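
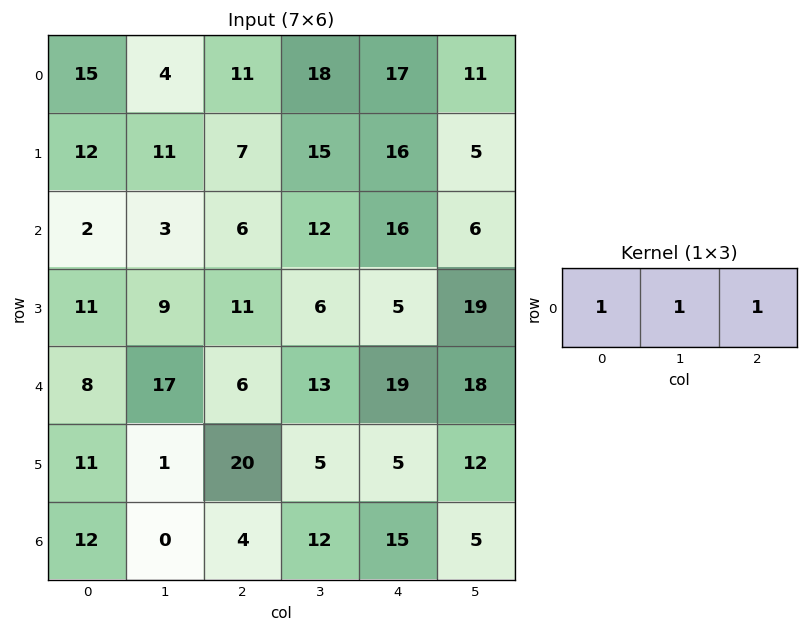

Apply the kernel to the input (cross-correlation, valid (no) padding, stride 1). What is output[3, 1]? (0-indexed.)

26

The receptive field on the input at this output position is [9 11 6]. Elementwise product with the kernel and sum: 9·1 + 11·1 + 6·1.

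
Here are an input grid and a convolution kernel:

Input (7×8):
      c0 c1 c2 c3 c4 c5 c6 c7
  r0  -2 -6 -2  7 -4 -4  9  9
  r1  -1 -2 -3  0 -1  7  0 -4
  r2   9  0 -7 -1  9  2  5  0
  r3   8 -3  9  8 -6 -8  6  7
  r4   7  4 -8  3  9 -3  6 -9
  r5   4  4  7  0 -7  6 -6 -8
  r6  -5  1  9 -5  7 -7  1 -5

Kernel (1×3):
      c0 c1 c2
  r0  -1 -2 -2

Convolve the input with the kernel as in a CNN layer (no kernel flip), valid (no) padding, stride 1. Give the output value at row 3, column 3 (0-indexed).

20

The receptive field on the input at this output position is [8 -6 -8]. Elementwise product with the kernel and sum: 8·-1 + -6·-2 + -8·-2.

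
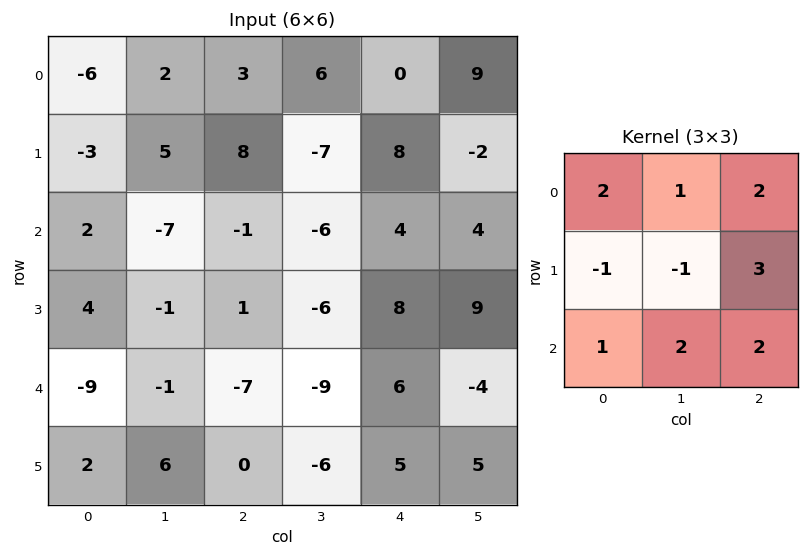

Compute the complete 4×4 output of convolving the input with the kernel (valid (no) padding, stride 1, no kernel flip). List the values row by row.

4 -36 30 33
21 -17 49 32
-30 -78 16 20
12 -38 44 19

Output[0,0]: The receptive field on the input at this output position is [-6 2 3 / -3 5 8 / 2 -7 -1]. Elementwise product with the kernel and sum: -6·2 + 2·1 + 3·2 + -3·-1 + 5·-1 + 8·3 + 2·1 + -7·2 + -1·2.
Output[0,1]: The receptive field on the input at this output position is [2 3 6 / 5 8 -7 / -7 -1 -6]. Elementwise product with the kernel and sum: 2·2 + 3·1 + 6·2 + 5·-1 + 8·-1 + -7·3 + -7·1 + -1·2 + -6·2.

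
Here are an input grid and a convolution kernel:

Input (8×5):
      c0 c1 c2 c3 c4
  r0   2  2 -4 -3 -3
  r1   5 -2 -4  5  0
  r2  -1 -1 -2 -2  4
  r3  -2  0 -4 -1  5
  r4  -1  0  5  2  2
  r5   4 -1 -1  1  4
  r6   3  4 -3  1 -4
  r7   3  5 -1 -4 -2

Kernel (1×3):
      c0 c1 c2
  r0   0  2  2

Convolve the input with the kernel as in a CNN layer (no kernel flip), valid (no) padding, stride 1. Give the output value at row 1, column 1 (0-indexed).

2

The receptive field on the input at this output position is [-2 -4 5]. Elementwise product with the kernel and sum: -4·2 + 5·2.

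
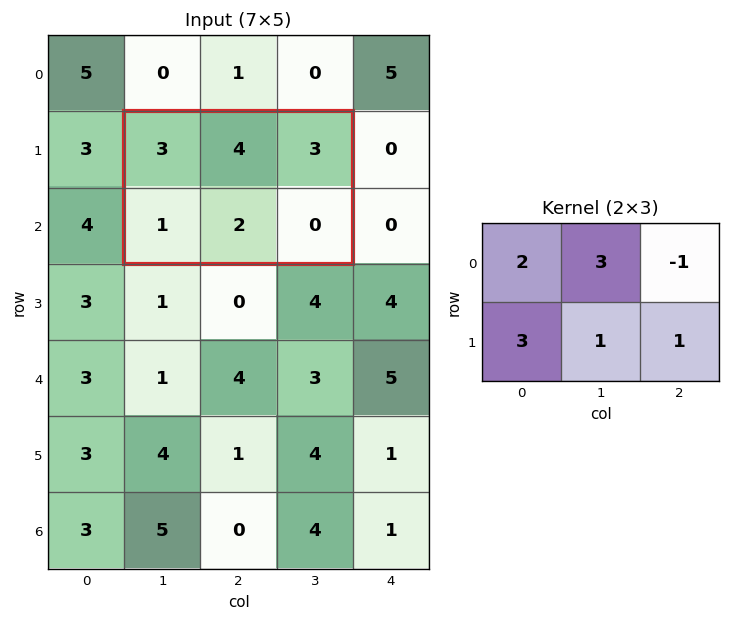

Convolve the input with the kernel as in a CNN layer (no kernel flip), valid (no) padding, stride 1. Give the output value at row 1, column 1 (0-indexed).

20

The receptive field on the input at this output position is [3 4 3 / 1 2 0]. Elementwise product with the kernel and sum: 3·2 + 4·3 + 3·-1 + 1·3 + 2·1 + 0·1.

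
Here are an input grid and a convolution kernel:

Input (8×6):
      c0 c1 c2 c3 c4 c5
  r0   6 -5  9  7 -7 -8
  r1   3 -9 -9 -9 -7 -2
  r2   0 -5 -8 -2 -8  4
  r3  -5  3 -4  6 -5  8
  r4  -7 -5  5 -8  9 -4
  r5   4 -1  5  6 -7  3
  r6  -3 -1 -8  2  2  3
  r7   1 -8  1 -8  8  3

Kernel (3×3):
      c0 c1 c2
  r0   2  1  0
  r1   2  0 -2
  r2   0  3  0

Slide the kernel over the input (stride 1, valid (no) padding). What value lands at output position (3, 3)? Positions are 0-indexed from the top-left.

-22

The receptive field on the input at this output position is [6 -5 8 / -8 9 -4 / 6 -7 3]. Elementwise product with the kernel and sum: 6·2 + -5·1 + -8·2 + -4·-2 + -7·3.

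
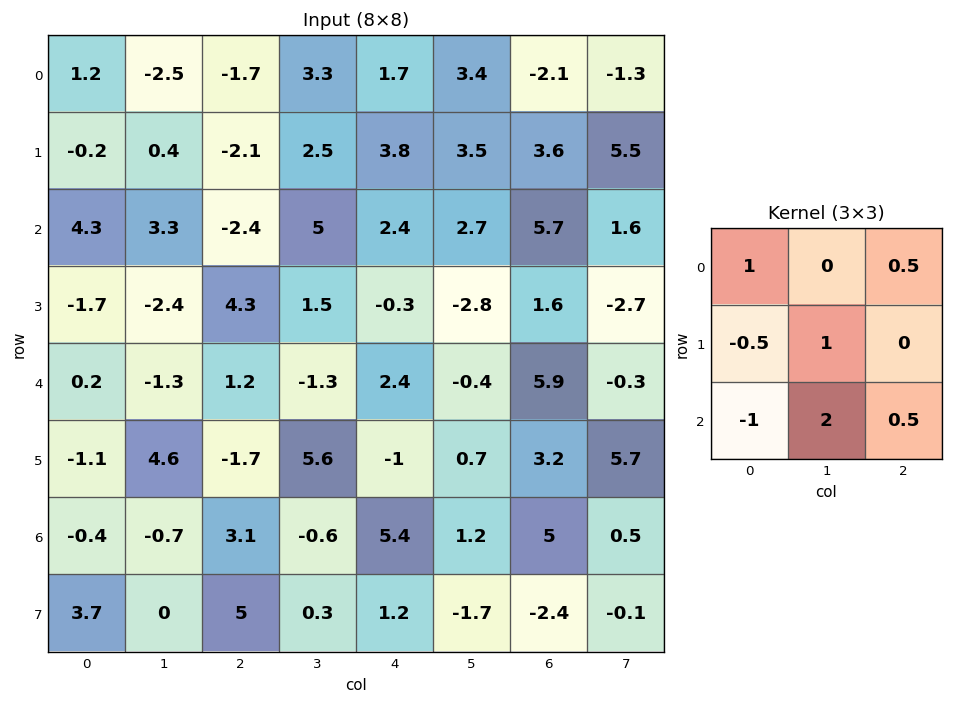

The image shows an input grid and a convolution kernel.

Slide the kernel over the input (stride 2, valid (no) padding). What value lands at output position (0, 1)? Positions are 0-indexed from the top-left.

16.3

The receptive field on the input at this output position is [-1.7 3.3 1.7 / -2.1 2.5 3.8 / -2.4 5 2.4]. Elementwise product with the kernel and sum: -1.7·1 + 1.7·0.5 + -2.1·-0.5 + 2.5·1 + -2.4·-1 + 5·2 + 2.4·0.5.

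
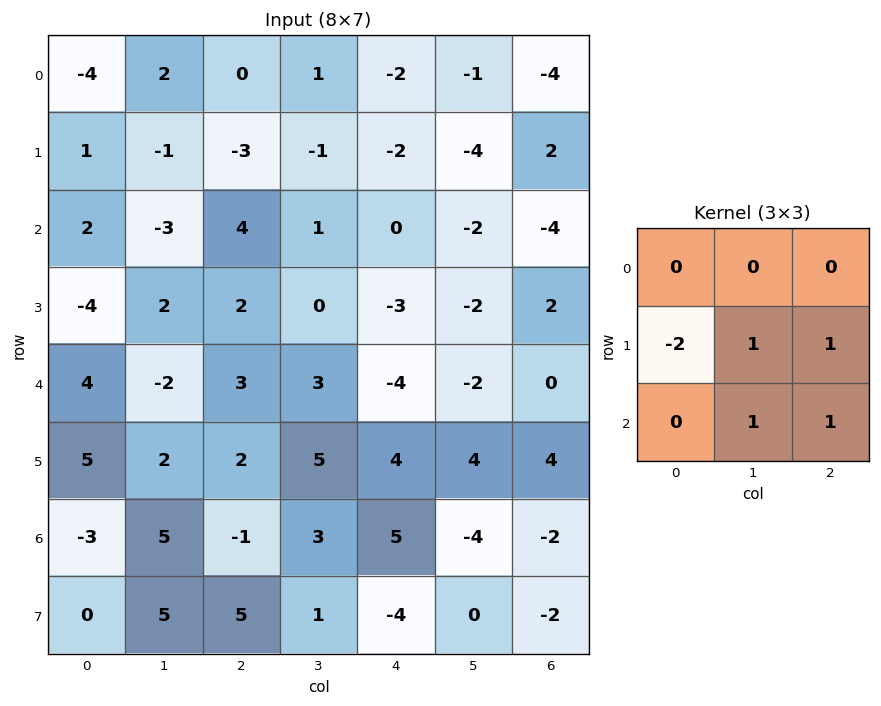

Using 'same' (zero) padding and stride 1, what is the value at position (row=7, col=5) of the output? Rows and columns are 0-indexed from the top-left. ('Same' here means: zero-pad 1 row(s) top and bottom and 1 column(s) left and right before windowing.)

The receptive field on the zero-padded input at this output position is [5 -4 -2 / -4 0 -2 / 0 0 0]. Elementwise product with the kernel and sum: -4·-2 + 0·1 + -2·1 + 0·1 + 0·1.

6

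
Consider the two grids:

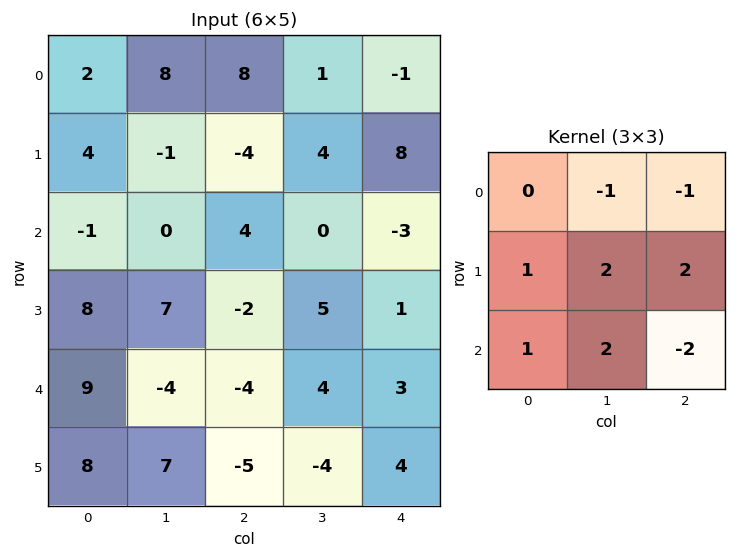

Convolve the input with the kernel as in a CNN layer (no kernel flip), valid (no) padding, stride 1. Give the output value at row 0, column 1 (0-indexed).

-2

The receptive field on the input at this output position is [8 8 1 / -1 -4 4 / 0 4 0]. Elementwise product with the kernel and sum: 8·-1 + 1·-1 + -1·1 + -4·2 + 4·2 + 0·1 + 4·2 + 0·-2.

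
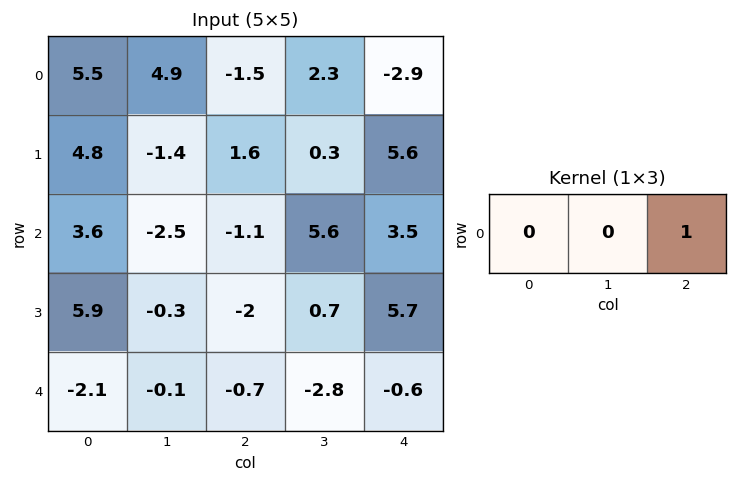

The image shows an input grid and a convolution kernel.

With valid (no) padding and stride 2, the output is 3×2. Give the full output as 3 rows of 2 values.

Output[0,0]: The receptive field on the input at this output position is [5.5 4.9 -1.5]. Elementwise product with the kernel and sum: -1.5·1.
Output[0,1]: The receptive field on the input at this output position is [-1.5 2.3 -2.9]. Elementwise product with the kernel and sum: -2.9·1.

-1.5 -2.9
-1.1 3.5
-0.7 -0.6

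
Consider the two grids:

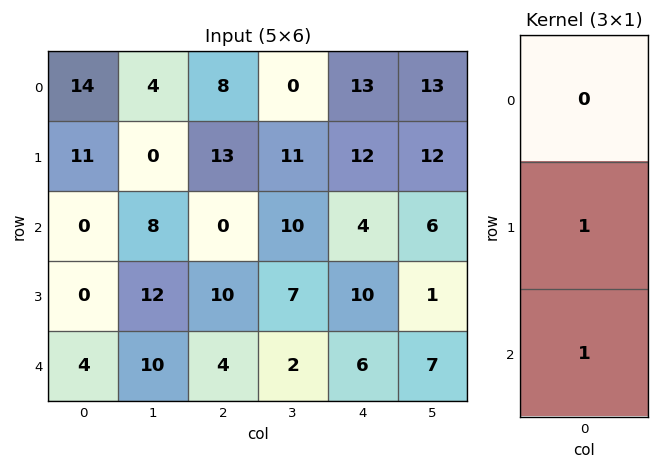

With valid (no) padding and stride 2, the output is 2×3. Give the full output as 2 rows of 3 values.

11 13 16
4 14 16

Output[0,0]: The receptive field on the input at this output position is [14 / 11 / 0]. Elementwise product with the kernel and sum: 11·1 + 0·1.
Output[0,1]: The receptive field on the input at this output position is [8 / 13 / 0]. Elementwise product with the kernel and sum: 13·1 + 0·1.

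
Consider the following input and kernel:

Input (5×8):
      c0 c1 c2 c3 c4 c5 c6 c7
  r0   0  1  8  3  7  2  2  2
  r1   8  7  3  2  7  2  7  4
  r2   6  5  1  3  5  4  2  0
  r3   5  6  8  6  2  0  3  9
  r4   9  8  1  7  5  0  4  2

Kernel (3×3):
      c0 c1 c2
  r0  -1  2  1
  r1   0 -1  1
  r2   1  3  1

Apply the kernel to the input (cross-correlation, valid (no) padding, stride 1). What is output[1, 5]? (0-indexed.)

The receptive field on the input at this output position is [2 7 4 / 4 2 0 / 0 3 9]. Elementwise product with the kernel and sum: 2·-1 + 7·2 + 4·1 + 2·-1 + 0·1 + 0·1 + 3·3 + 9·1.

32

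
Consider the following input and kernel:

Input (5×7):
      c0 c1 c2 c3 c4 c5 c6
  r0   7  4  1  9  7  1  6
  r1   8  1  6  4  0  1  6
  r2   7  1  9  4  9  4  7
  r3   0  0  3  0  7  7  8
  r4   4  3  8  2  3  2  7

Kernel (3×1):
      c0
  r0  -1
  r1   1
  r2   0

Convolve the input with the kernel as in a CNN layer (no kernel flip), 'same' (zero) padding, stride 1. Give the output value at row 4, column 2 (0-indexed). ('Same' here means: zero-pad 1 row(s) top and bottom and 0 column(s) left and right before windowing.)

5

The receptive field on the zero-padded input at this output position is [3 / 8 / 0]. Elementwise product with the kernel and sum: 3·-1 + 8·1.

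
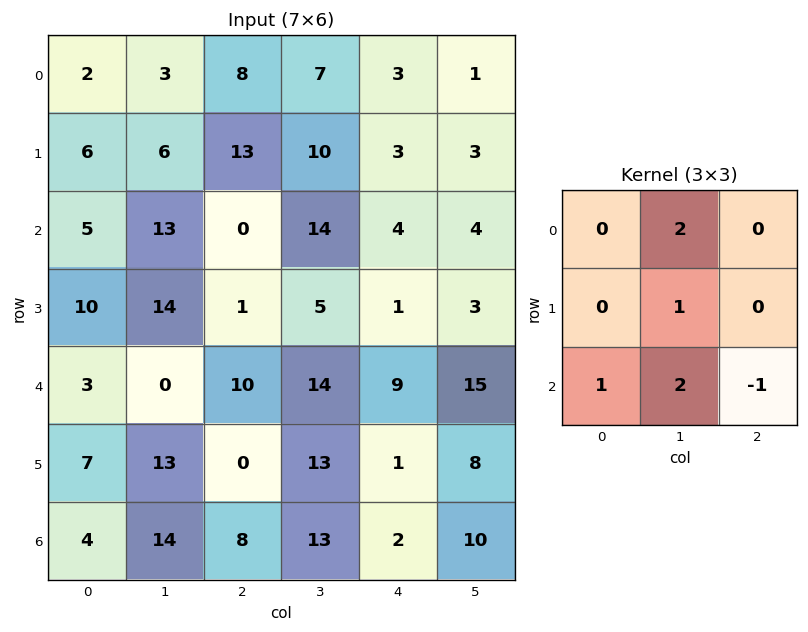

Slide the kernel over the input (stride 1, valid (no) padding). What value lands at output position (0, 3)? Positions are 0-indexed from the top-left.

27

The receptive field on the input at this output position is [7 3 1 / 10 3 3 / 14 4 4]. Elementwise product with the kernel and sum: 3·2 + 3·1 + 14·1 + 4·2 + 4·-1.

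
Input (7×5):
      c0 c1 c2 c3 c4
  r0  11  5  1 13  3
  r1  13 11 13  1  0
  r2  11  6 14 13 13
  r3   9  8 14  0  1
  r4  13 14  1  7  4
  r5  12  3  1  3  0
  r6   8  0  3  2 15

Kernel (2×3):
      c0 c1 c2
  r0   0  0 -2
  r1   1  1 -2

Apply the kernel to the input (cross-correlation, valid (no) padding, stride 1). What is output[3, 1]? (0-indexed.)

1

The receptive field on the input at this output position is [8 14 0 / 14 1 7]. Elementwise product with the kernel and sum: 0·-2 + 14·1 + 1·1 + 7·-2.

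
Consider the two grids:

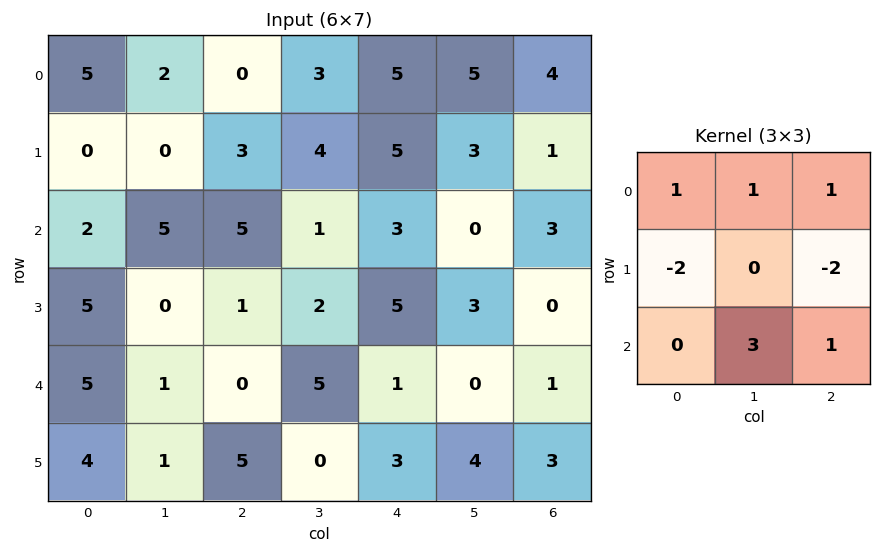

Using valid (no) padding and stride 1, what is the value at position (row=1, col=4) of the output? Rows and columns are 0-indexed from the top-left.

The receptive field on the input at this output position is [5 3 1 / 3 0 3 / 5 3 0]. Elementwise product with the kernel and sum: 5·1 + 3·1 + 1·1 + 3·-2 + 3·-2 + 3·3 + 0·1.

6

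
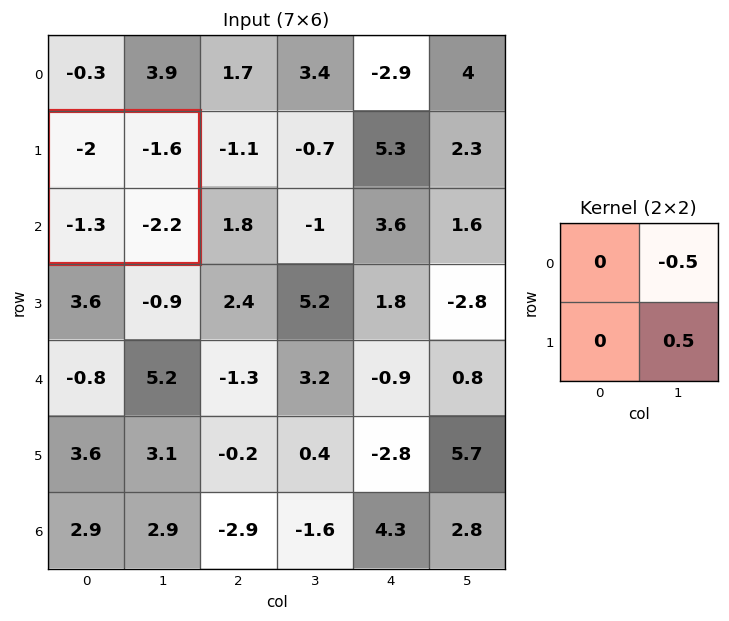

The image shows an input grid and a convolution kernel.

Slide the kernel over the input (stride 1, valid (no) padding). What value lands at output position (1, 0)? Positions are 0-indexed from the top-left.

The receptive field on the input at this output position is [-2 -1.6 / -1.3 -2.2]. Elementwise product with the kernel and sum: -1.6·-0.5 + -2.2·0.5.

-0.3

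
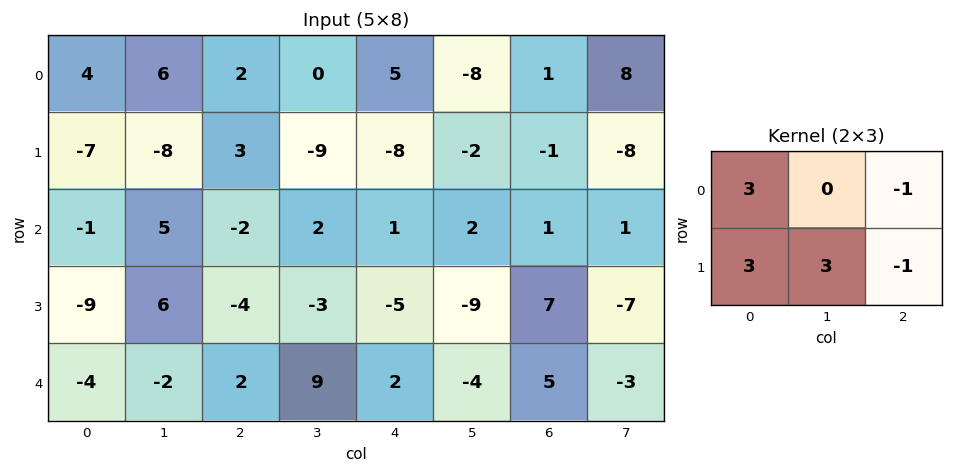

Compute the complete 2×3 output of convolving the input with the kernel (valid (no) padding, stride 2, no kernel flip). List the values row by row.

Output[0,0]: The receptive field on the input at this output position is [4 6 2 / -7 -8 3]. Elementwise product with the kernel and sum: 4·3 + 2·-1 + -7·3 + -8·3 + 3·-1.
Output[0,1]: The receptive field on the input at this output position is [2 0 5 / 3 -9 -8]. Elementwise product with the kernel and sum: 2·3 + 5·-1 + 3·3 + -9·3 + -8·-1.

-38 -9 -15
-6 -23 -47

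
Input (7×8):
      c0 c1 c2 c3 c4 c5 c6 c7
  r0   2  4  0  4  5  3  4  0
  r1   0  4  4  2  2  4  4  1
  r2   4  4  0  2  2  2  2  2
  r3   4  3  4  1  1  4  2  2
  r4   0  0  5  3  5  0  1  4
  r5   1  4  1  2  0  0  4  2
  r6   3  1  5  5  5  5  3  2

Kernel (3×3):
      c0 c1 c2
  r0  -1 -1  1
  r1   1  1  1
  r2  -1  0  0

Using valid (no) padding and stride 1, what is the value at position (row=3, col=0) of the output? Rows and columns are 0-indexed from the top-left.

1

The receptive field on the input at this output position is [4 3 4 / 0 0 5 / 1 4 1]. Elementwise product with the kernel and sum: 4·-1 + 3·-1 + 4·1 + 0·1 + 0·1 + 5·1 + 1·-1.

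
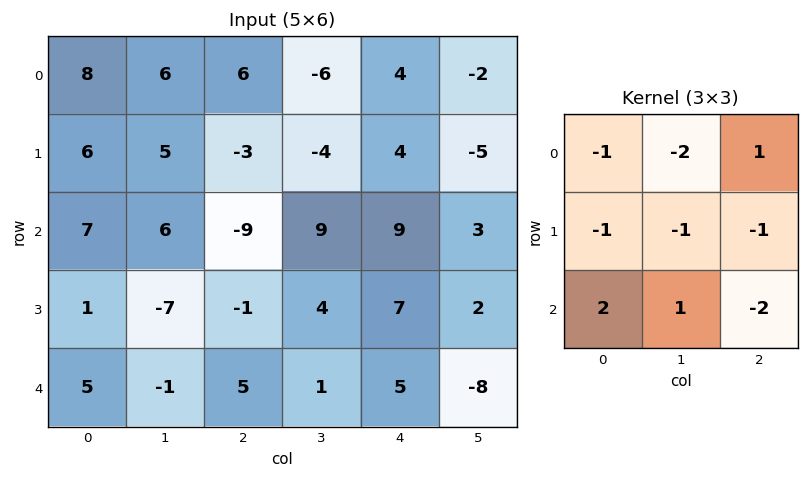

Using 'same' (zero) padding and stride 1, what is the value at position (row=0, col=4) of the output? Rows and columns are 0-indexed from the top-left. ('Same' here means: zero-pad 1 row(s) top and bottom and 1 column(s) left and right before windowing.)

The receptive field on the zero-padded input at this output position is [0 0 0 / -6 4 -2 / -4 4 -5]. Elementwise product with the kernel and sum: 0·-1 + 0·-2 + 0·1 + -6·-1 + 4·-1 + -2·-1 + -4·2 + 4·1 + -5·-2.

10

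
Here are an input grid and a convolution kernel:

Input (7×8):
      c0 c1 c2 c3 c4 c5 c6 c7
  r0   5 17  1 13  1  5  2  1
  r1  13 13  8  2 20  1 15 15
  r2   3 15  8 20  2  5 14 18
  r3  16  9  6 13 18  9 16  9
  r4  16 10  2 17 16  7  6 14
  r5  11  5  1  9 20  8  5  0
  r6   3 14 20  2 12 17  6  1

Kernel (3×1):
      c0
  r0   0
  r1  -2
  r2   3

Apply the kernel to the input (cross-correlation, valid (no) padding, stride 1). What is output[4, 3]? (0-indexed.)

-12

The receptive field on the input at this output position is [17 / 9 / 2]. Elementwise product with the kernel and sum: 9·-2 + 2·3.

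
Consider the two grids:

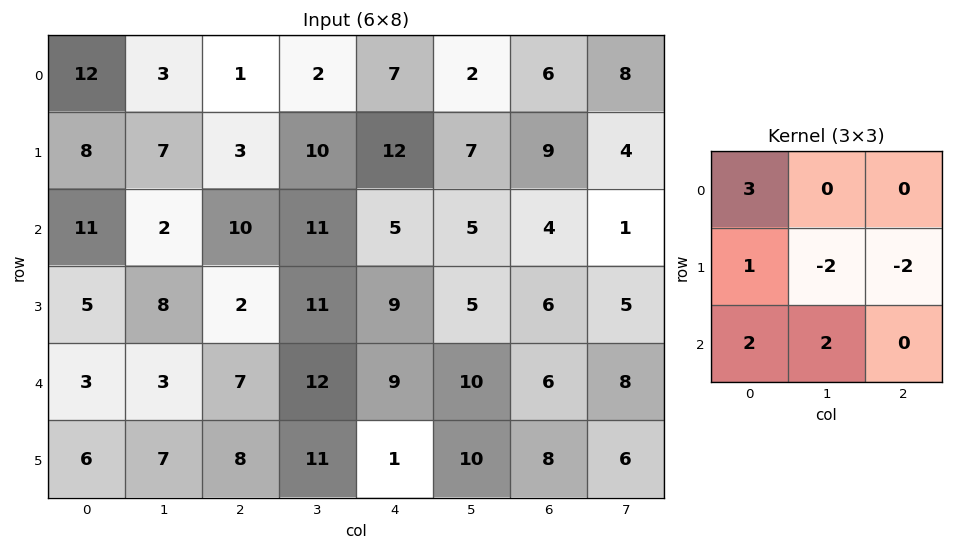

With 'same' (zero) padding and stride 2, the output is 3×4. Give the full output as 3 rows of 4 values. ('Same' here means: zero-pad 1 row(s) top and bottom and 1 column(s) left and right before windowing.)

Output[0,0]: The receptive field on the zero-padded input at this output position is [0 0 0 / 0 12 3 / 0 8 7]. Elementwise product with the kernel and sum: 0·3 + 0·1 + 12·-2 + 3·-2 + 0·2 + 8·2.

-14 17 28 6
-16 1 61 38
0 19 31 33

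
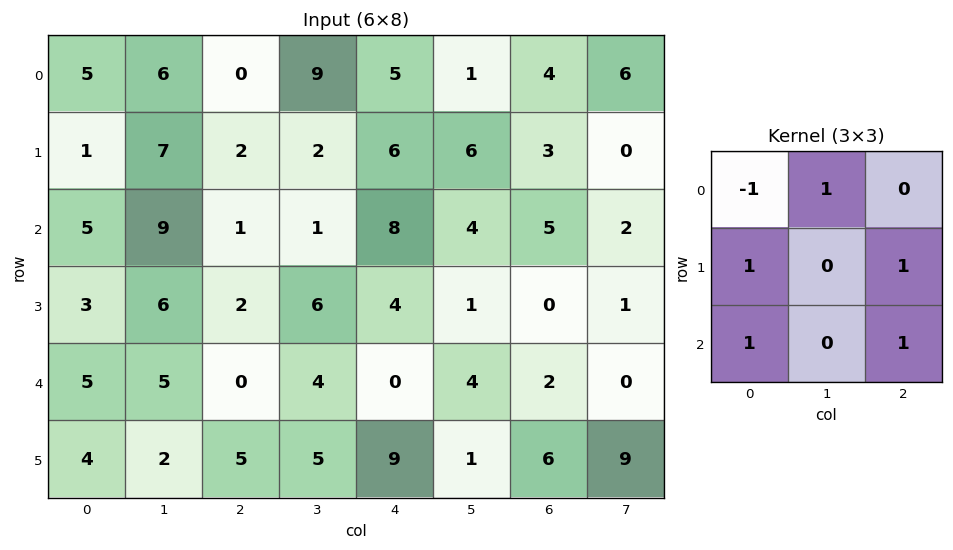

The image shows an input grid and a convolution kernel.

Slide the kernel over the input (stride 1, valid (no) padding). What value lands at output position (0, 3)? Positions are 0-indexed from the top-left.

The receptive field on the input at this output position is [9 5 1 / 2 6 6 / 1 8 4]. Elementwise product with the kernel and sum: 9·-1 + 5·1 + 2·1 + 6·1 + 1·1 + 4·1.

9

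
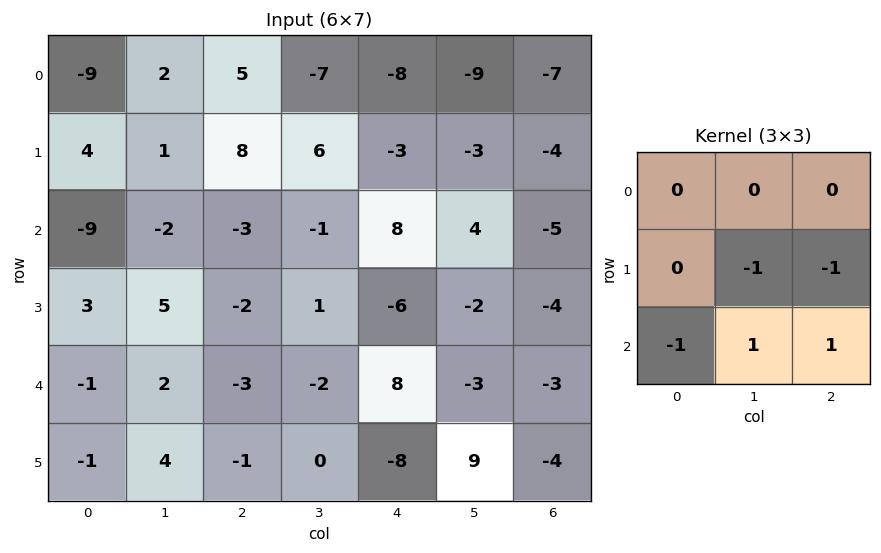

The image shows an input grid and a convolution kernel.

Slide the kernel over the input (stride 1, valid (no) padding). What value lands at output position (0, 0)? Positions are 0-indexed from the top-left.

The receptive field on the input at this output position is [-9 2 5 / 4 1 8 / -9 -2 -3]. Elementwise product with the kernel and sum: 1·-1 + 8·-1 + -9·-1 + -2·1 + -3·1.

-5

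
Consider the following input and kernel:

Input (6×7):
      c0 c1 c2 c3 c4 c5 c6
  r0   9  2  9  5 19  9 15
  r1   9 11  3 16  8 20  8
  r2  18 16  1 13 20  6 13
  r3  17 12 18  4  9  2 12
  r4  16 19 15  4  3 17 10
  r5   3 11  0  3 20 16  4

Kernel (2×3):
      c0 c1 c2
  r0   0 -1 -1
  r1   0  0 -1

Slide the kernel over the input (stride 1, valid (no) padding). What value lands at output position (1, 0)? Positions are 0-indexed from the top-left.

The receptive field on the input at this output position is [9 11 3 / 18 16 1]. Elementwise product with the kernel and sum: 11·-1 + 3·-1 + 1·-1.

-15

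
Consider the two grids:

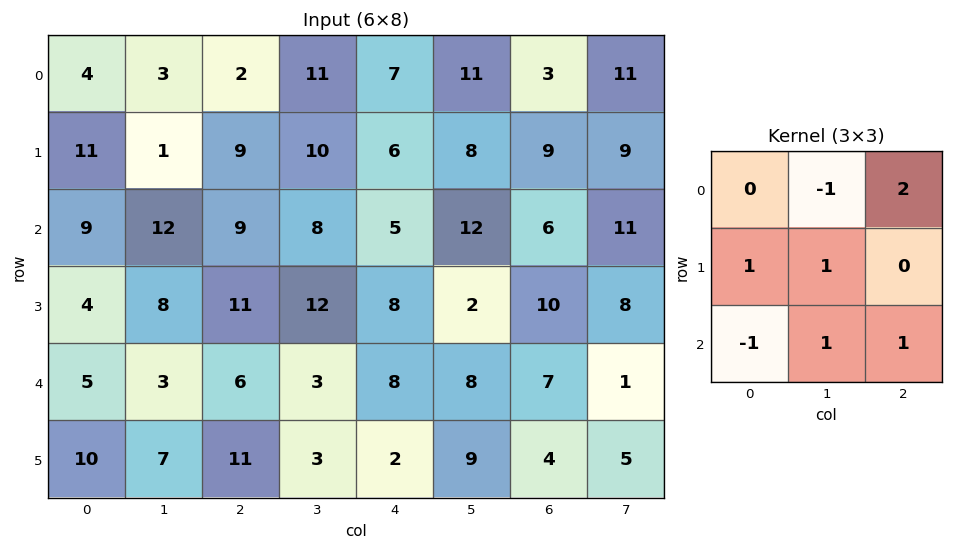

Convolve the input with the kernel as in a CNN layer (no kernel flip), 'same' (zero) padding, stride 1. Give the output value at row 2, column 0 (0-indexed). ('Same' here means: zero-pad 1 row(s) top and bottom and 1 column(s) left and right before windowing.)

12

The receptive field on the zero-padded input at this output position is [0 11 1 / 0 9 12 / 0 4 8]. Elementwise product with the kernel and sum: 11·-1 + 1·2 + 0·1 + 9·1 + 0·-1 + 4·1 + 8·1.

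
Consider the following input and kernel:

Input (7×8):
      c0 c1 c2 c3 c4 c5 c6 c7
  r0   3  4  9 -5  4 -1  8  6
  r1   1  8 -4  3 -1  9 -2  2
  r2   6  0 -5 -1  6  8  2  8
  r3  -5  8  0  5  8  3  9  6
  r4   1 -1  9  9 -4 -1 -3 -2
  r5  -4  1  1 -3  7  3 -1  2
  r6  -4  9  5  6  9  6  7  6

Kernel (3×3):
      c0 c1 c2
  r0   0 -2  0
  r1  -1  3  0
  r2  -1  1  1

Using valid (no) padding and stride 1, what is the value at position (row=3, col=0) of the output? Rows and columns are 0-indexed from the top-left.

The receptive field on the input at this output position is [-5 8 0 / 1 -1 9 / -4 1 1]. Elementwise product with the kernel and sum: 8·-2 + 1·-1 + -1·3 + -4·-1 + 1·1 + 1·1.

-14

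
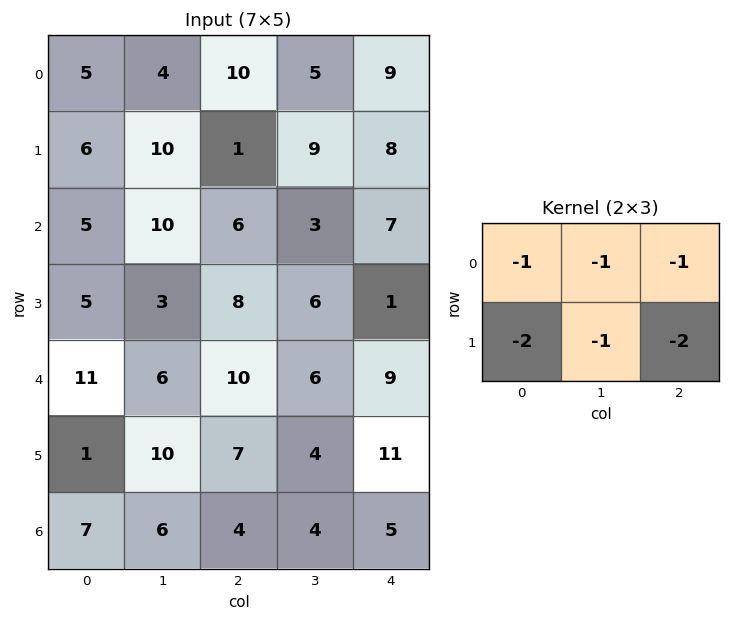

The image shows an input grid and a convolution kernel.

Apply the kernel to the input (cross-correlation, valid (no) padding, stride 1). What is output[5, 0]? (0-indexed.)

The receptive field on the input at this output position is [1 10 7 / 7 6 4]. Elementwise product with the kernel and sum: 1·-1 + 10·-1 + 7·-1 + 7·-2 + 6·-1 + 4·-2.

-46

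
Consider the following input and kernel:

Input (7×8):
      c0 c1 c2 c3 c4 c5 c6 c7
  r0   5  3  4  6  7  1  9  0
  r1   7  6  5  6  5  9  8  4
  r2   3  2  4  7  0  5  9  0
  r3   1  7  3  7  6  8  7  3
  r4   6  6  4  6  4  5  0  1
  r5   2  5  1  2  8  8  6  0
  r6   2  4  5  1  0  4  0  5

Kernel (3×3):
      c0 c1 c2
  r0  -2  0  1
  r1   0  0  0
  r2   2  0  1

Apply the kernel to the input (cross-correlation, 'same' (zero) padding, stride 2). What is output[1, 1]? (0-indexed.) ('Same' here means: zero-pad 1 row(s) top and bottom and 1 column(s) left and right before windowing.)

15

The receptive field on the zero-padded input at this output position is [6 5 6 / 2 4 7 / 7 3 7]. Elementwise product with the kernel and sum: 6·-2 + 6·1 + 7·2 + 7·1.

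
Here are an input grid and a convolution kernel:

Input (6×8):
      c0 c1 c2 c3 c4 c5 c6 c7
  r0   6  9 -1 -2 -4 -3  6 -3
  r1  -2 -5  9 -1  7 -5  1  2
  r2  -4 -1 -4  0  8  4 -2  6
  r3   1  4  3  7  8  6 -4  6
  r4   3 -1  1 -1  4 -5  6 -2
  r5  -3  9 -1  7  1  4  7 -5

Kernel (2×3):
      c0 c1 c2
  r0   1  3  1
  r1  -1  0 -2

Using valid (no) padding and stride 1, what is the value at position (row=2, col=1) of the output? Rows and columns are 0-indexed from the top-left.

-31

The receptive field on the input at this output position is [-1 -4 0 / 4 3 7]. Elementwise product with the kernel and sum: -1·1 + -4·3 + 0·1 + 4·-1 + 7·-2.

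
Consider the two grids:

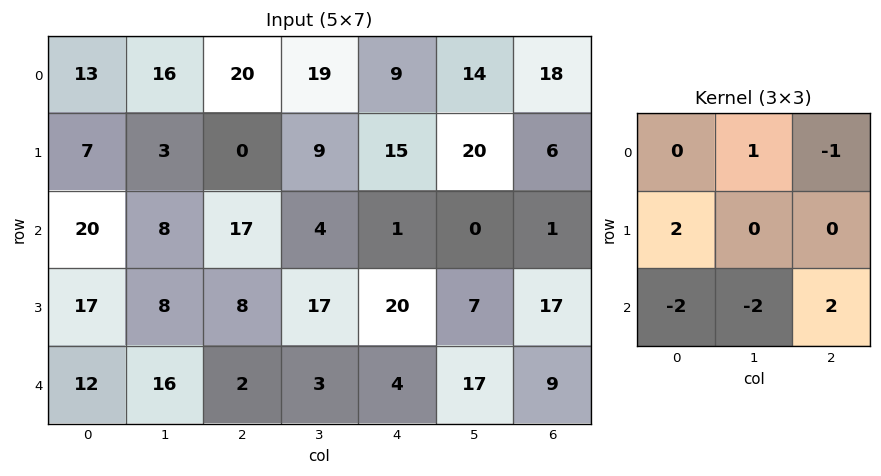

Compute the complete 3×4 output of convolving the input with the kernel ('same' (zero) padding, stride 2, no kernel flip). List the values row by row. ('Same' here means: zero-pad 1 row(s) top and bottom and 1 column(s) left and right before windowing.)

-8 44 30 -24
-14 9 -57 -42
9 23 19 51

Output[0,0]: The receptive field on the zero-padded input at this output position is [0 0 0 / 0 13 16 / 0 7 3]. Elementwise product with the kernel and sum: 0·1 + 0·-1 + 0·2 + 0·-2 + 7·-2 + 3·2.
Output[0,1]: The receptive field on the zero-padded input at this output position is [0 0 0 / 16 20 19 / 3 0 9]. Elementwise product with the kernel and sum: 0·1 + 0·-1 + 16·2 + 3·-2 + 0·-2 + 9·2.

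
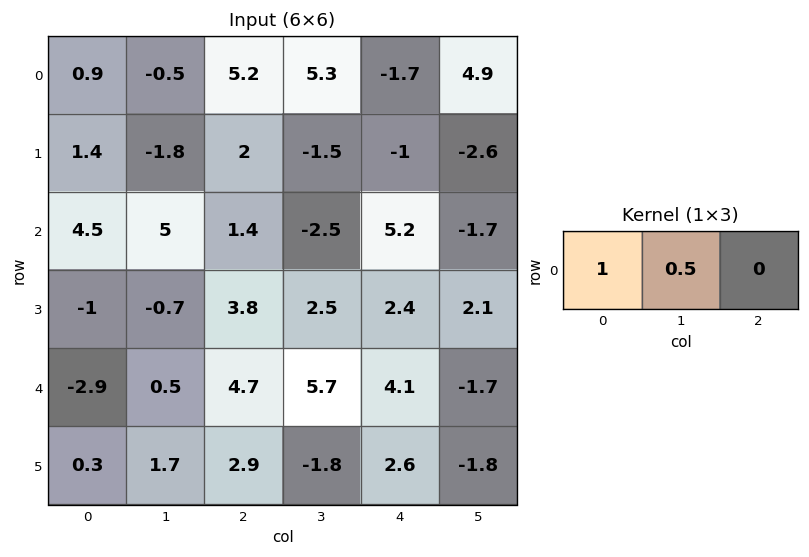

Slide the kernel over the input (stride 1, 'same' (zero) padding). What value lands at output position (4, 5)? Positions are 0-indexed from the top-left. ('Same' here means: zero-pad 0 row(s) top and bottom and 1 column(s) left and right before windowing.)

3.25

The receptive field on the zero-padded input at this output position is [4.1 -1.7 0]. Elementwise product with the kernel and sum: 4.1·1 + -1.7·0.5.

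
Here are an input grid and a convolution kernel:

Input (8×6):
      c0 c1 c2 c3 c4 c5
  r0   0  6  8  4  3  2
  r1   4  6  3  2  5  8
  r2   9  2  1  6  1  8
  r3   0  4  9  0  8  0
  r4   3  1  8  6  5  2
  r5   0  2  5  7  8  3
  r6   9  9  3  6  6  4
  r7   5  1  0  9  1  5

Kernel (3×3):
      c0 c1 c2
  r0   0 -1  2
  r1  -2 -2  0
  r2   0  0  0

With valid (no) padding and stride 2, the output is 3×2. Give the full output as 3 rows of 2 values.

Output[0,0]: The receptive field on the input at this output position is [0 6 8 / 4 6 3 / 9 2 1]. Elementwise product with the kernel and sum: 6·-1 + 8·2 + 4·-2 + 6·-2.
Output[0,1]: The receptive field on the input at this output position is [8 4 3 / 3 2 5 / 1 6 1]. Elementwise product with the kernel and sum: 4·-1 + 3·2 + 3·-2 + 2·-2.

-10 -8
-8 -22
11 -20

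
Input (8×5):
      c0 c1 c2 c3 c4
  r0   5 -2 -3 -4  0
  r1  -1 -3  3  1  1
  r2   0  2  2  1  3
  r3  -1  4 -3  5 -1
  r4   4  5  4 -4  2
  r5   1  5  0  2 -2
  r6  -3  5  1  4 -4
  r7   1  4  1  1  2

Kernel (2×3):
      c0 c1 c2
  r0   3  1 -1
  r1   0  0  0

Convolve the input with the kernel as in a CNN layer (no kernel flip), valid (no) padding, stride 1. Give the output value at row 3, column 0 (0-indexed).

4

The receptive field on the input at this output position is [-1 4 -3 / 4 5 4]. Elementwise product with the kernel and sum: -1·3 + 4·1 + -3·-1.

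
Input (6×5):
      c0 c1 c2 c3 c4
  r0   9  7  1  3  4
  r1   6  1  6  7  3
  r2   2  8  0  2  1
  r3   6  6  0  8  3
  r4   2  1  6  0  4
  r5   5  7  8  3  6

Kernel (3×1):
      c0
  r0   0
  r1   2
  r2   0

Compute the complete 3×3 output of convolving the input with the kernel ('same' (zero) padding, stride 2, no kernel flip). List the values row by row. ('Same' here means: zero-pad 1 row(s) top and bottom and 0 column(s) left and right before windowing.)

18 2 8
4 0 2
4 12 8

Output[0,0]: The receptive field on the zero-padded input at this output position is [0 / 9 / 6]. Elementwise product with the kernel and sum: 9·2.
Output[0,1]: The receptive field on the zero-padded input at this output position is [0 / 1 / 6]. Elementwise product with the kernel and sum: 1·2.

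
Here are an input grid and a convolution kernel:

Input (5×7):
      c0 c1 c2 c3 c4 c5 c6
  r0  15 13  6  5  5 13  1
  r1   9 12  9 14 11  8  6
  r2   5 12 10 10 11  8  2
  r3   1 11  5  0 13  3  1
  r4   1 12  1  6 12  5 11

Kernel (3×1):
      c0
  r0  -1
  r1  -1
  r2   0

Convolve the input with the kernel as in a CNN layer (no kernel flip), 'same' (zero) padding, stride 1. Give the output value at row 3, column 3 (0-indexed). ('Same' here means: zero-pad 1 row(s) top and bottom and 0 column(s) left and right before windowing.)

The receptive field on the zero-padded input at this output position is [10 / 0 / 6]. Elementwise product with the kernel and sum: 10·-1 + 0·-1.

-10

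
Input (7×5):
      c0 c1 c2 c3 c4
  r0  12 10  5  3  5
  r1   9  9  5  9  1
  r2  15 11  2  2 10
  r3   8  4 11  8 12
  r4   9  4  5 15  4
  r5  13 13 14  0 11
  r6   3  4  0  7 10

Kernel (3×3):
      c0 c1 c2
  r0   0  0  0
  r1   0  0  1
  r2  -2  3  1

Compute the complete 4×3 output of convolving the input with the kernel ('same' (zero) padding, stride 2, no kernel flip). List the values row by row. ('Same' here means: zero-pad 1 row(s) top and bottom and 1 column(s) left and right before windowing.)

Output[0,0]: The receptive field on the zero-padded input at this output position is [0 0 0 / 0 12 10 / 0 9 9]. Elementwise product with the kernel and sum: 10·1 + 0·-2 + 9·3 + 9·1.

46 9 -15
39 35 20
56 31 33
4 7 0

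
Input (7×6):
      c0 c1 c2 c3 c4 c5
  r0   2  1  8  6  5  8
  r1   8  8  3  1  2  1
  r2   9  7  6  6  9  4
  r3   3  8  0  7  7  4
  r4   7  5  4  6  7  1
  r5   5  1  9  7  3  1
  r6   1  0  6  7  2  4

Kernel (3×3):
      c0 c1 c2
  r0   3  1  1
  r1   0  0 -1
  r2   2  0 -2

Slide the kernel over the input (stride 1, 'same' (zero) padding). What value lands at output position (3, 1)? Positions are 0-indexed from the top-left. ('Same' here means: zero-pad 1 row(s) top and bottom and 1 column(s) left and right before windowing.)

46

The receptive field on the zero-padded input at this output position is [9 7 6 / 3 8 0 / 7 5 4]. Elementwise product with the kernel and sum: 9·3 + 7·1 + 6·1 + 0·-1 + 7·2 + 4·-2.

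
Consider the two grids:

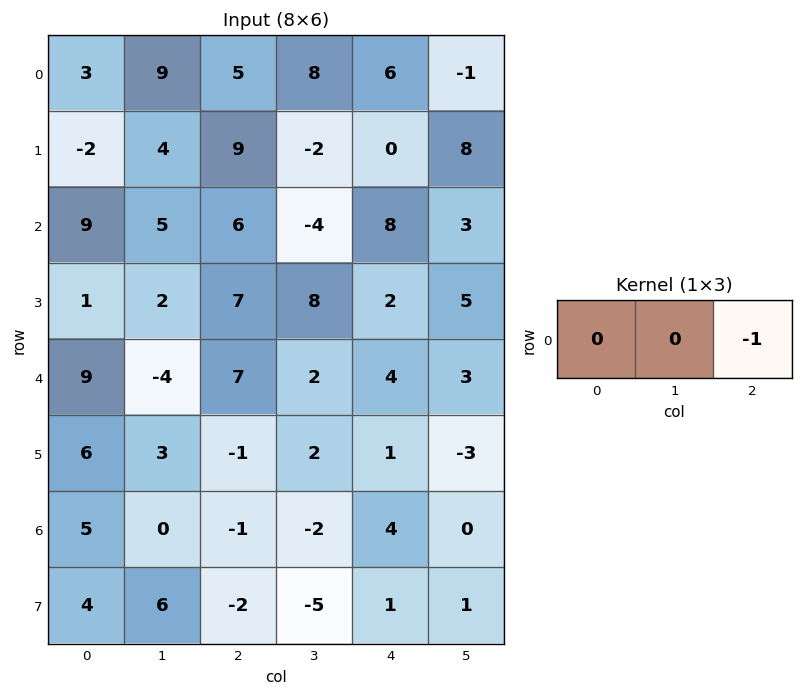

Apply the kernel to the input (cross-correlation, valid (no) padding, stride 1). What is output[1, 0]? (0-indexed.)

-9

The receptive field on the input at this output position is [-2 4 9]. Elementwise product with the kernel and sum: 9·-1.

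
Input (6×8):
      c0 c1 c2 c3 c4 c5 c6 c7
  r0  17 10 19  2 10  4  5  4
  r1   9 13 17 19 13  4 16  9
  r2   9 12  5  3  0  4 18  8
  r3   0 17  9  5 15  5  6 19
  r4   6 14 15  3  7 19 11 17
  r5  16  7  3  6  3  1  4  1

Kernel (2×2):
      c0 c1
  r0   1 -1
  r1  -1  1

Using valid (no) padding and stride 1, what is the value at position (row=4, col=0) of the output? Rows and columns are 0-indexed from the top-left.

-17

The receptive field on the input at this output position is [6 14 / 16 7]. Elementwise product with the kernel and sum: 6·1 + 14·-1 + 16·-1 + 7·1.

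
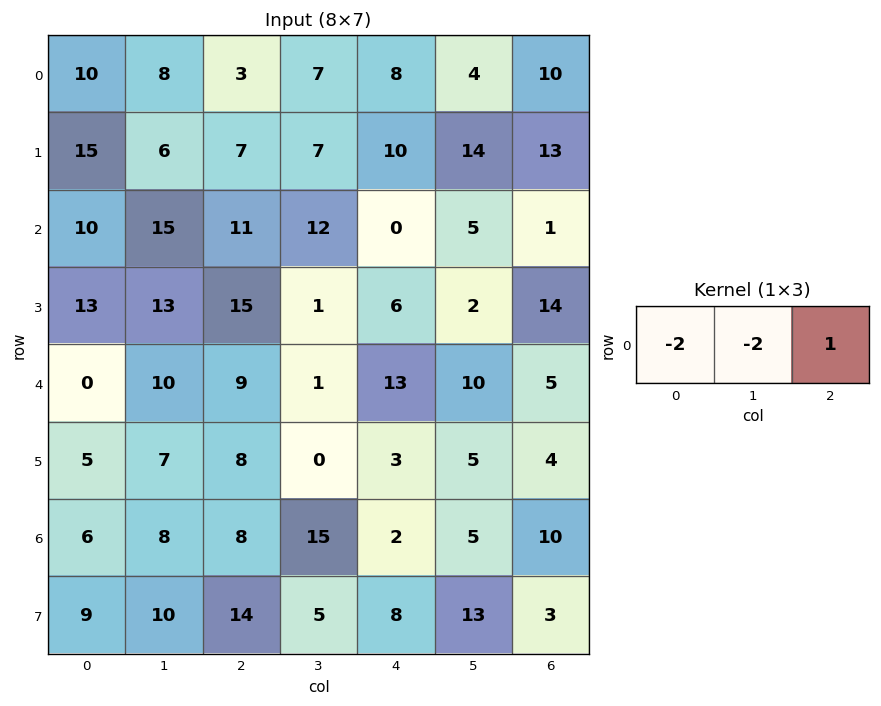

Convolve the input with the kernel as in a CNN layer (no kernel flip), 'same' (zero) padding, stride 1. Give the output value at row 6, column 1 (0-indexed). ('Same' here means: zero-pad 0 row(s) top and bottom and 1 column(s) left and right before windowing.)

-20

The receptive field on the zero-padded input at this output position is [6 8 8]. Elementwise product with the kernel and sum: 6·-2 + 8·-2 + 8·1.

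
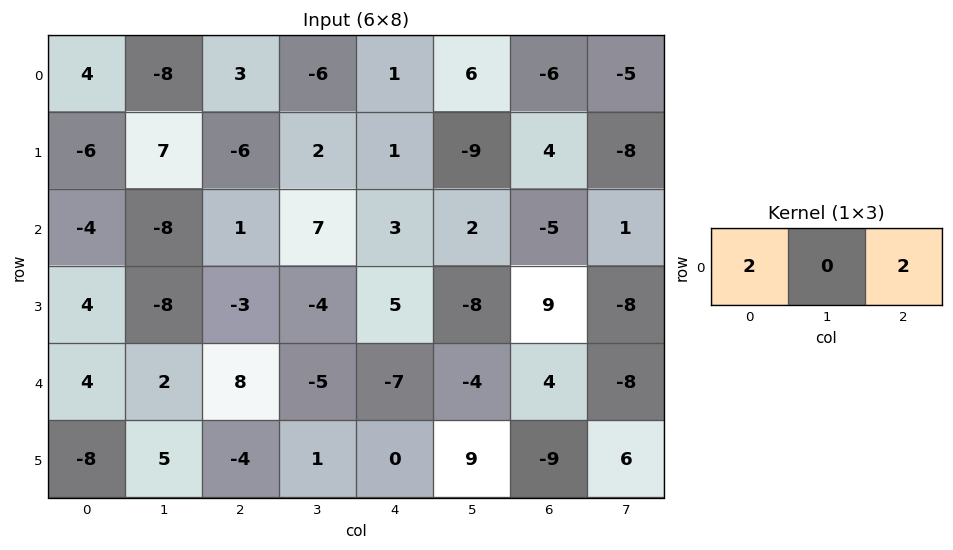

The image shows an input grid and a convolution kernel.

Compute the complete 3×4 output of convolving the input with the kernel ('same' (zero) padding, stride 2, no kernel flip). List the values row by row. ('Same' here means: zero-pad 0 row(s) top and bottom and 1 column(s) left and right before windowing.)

Output[0,0]: The receptive field on the zero-padded input at this output position is [0 4 -8]. Elementwise product with the kernel and sum: 0·2 + -8·2.

-16 -28 0 2
-16 -2 18 6
4 -6 -18 -24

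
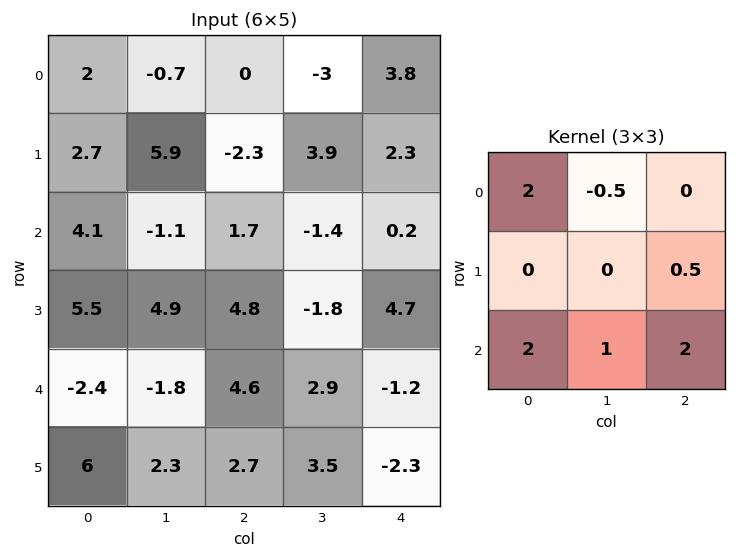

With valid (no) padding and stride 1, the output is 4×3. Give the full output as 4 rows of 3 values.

13.7 -2.75 5.05
28.8 23.25 10.75
13.75 2.85 16.15
30.55 23.15 14.2

Output[0,0]: The receptive field on the input at this output position is [2 -0.7 0 / 2.7 5.9 -2.3 / 4.1 -1.1 1.7]. Elementwise product with the kernel and sum: 2·2 + -0.7·-0.5 + -2.3·0.5 + 4.1·2 + -1.1·1 + 1.7·2.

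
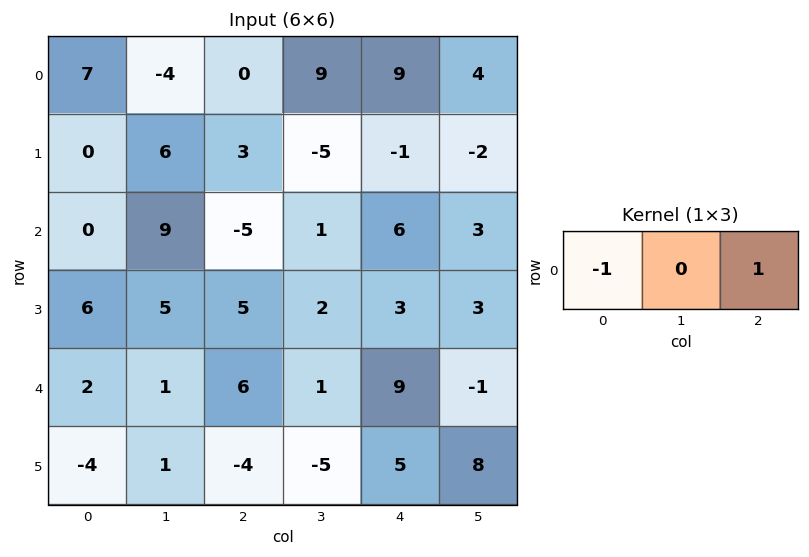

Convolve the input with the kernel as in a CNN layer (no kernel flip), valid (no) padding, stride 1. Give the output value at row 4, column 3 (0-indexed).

The receptive field on the input at this output position is [1 9 -1]. Elementwise product with the kernel and sum: 1·-1 + -1·1.

-2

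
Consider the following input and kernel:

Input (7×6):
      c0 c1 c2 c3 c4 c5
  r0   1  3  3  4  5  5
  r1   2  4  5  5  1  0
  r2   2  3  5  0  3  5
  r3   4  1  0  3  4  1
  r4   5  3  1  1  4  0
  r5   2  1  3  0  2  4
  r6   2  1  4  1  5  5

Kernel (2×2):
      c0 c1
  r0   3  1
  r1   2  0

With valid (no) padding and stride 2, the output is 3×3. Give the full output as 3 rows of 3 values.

Output[0,0]: The receptive field on the input at this output position is [1 3 / 2 4]. Elementwise product with the kernel and sum: 1·3 + 3·1 + 2·2.
Output[0,1]: The receptive field on the input at this output position is [3 4 / 5 5]. Elementwise product with the kernel and sum: 3·3 + 4·1 + 5·2.

10 23 22
17 15 22
22 10 16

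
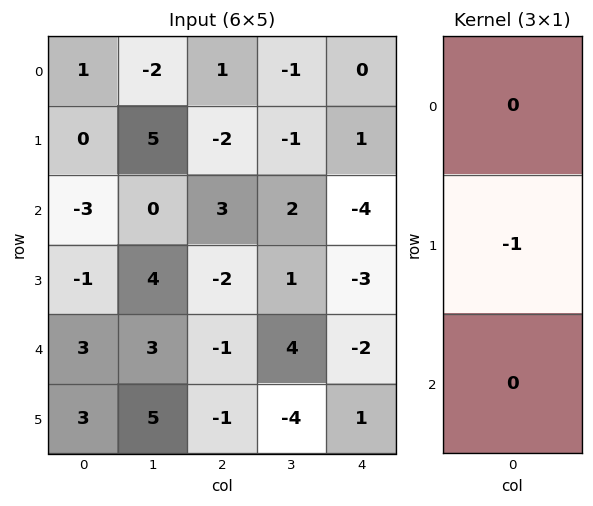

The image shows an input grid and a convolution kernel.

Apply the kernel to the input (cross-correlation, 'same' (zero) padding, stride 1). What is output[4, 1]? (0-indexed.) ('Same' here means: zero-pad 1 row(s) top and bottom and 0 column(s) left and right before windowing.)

-3

The receptive field on the zero-padded input at this output position is [4 / 3 / 5]. Elementwise product with the kernel and sum: 3·-1.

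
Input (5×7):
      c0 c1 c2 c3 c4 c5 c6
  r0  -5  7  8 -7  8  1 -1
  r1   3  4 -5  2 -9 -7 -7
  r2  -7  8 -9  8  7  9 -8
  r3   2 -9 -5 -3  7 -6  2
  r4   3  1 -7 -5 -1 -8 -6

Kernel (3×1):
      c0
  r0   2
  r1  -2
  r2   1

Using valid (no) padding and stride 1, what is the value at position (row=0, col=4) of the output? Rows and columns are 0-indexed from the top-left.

The receptive field on the input at this output position is [8 / -9 / 7]. Elementwise product with the kernel and sum: 8·2 + -9·-2 + 7·1.

41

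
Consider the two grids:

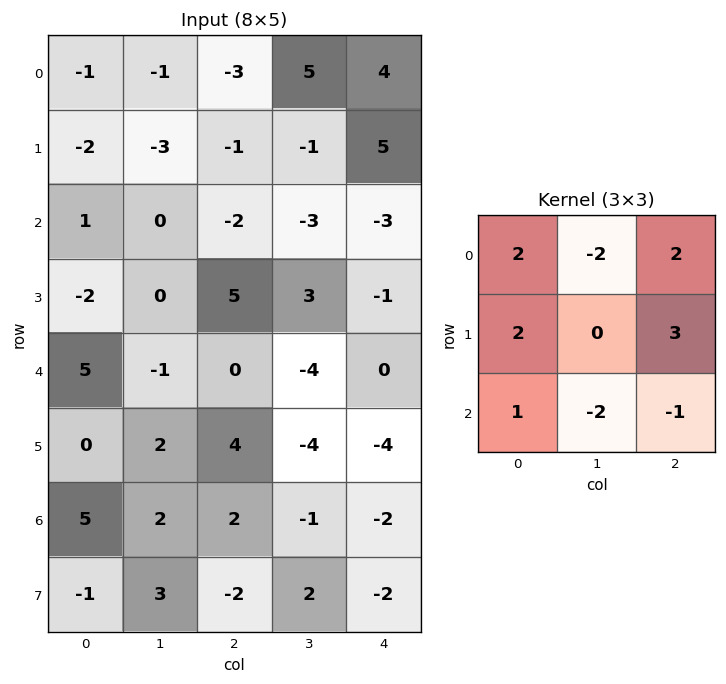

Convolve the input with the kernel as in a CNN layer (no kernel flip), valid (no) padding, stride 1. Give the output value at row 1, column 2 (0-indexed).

The receptive field on the input at this output position is [-1 -1 5 / -2 -3 -3 / 5 3 -1]. Elementwise product with the kernel and sum: -1·2 + -1·-2 + 5·2 + -2·2 + -3·3 + 5·1 + 3·-2 + -1·-1.

-3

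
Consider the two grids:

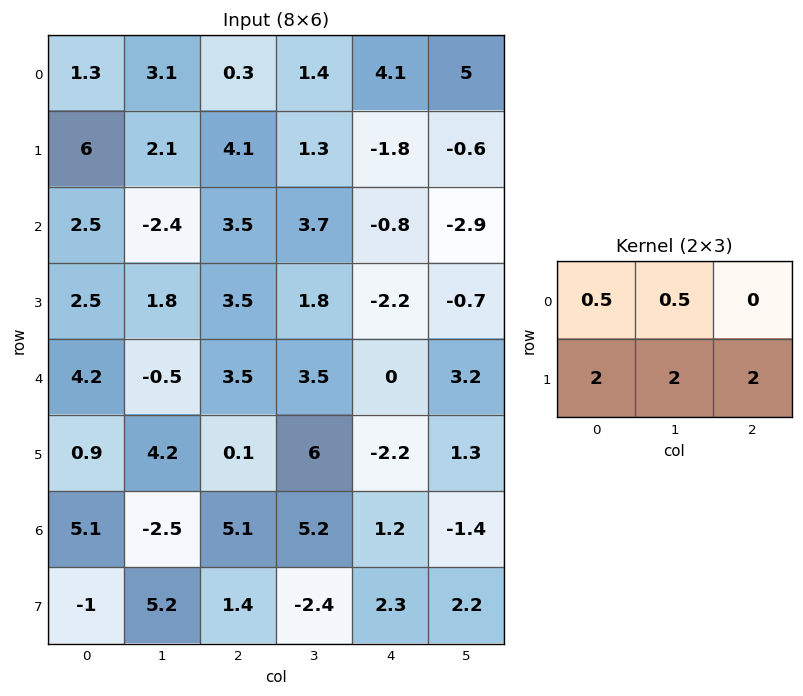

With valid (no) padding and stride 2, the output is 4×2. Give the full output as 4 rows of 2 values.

Output[0,0]: The receptive field on the input at this output position is [1.3 3.1 0.3 / 6 2.1 4.1]. Elementwise product with the kernel and sum: 1.3·0.5 + 3.1·0.5 + 6·2 + 2.1·2 + 4.1·2.

26.6 8.05
15.65 9.8
12.25 11.3
12.5 7.75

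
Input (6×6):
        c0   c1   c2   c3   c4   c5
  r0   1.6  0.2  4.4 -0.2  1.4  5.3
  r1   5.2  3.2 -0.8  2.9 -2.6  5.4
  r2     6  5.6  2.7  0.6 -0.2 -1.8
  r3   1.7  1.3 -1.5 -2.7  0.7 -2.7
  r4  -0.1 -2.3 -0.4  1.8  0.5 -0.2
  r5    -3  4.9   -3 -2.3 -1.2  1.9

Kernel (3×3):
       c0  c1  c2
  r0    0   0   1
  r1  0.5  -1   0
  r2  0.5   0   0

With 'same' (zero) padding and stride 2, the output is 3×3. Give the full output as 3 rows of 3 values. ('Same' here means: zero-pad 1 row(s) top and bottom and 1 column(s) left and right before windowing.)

-1.6 -2.7 -0.05
-2.8 3.65 4.55
1.4 -1 -3.45

Output[0,0]: The receptive field on the zero-padded input at this output position is [0 0 0 / 0 1.6 0.2 / 0 5.2 3.2]. Elementwise product with the kernel and sum: 0·1 + 0·0.5 + 1.6·-1 + 0·0.5.
Output[0,1]: The receptive field on the zero-padded input at this output position is [0 0 0 / 0.2 4.4 -0.2 / 3.2 -0.8 2.9]. Elementwise product with the kernel and sum: 0·1 + 0.2·0.5 + 4.4·-1 + 3.2·0.5.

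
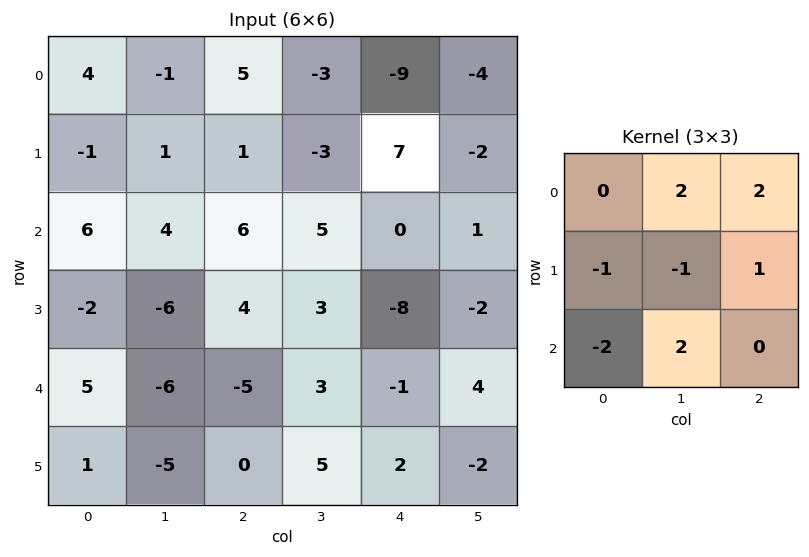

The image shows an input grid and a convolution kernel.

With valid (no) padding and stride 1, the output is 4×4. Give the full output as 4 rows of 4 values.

Output[0,0]: The receptive field on the input at this output position is [4 -1 5 / -1 1 1 / 6 4 6]. Elementwise product with the kernel and sum: -1·2 + 5·2 + -1·-1 + 1·-1 + 1·1 + 6·-2 + 4·2.

5 3 -17 -42
-8 11 -5 -16
10 29 11 -3
-20 38 1 -24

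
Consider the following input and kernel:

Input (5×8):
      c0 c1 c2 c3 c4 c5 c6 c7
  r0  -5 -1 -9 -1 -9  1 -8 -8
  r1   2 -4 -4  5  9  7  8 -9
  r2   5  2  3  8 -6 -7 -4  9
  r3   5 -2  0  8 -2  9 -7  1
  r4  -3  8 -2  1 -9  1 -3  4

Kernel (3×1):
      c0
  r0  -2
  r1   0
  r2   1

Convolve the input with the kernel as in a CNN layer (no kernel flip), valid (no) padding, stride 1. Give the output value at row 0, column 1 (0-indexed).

The receptive field on the input at this output position is [-1 / -4 / 2]. Elementwise product with the kernel and sum: -1·-2 + 2·1.

4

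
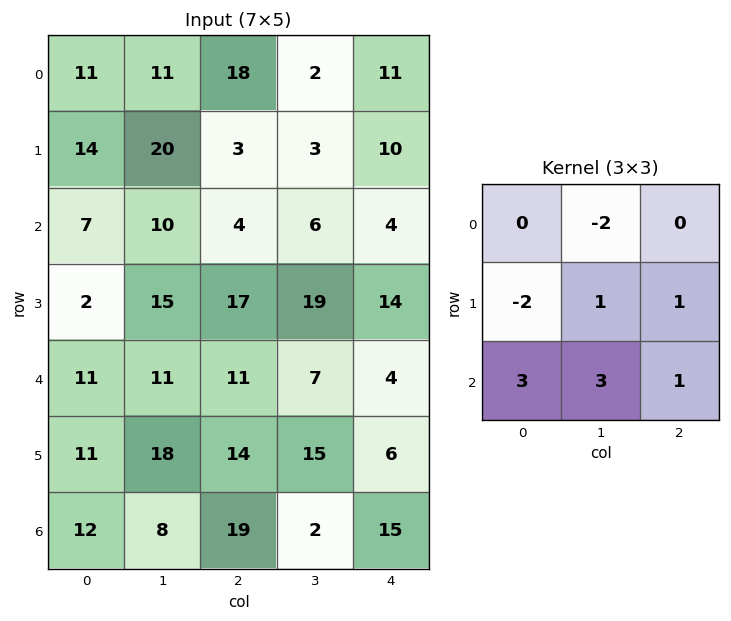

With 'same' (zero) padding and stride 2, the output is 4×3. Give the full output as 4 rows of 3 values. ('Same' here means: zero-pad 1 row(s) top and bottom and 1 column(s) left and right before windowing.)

84 70 46
10 99 71
69 73 25
-2 -23 -1

Output[0,0]: The receptive field on the zero-padded input at this output position is [0 0 0 / 0 11 11 / 0 14 20]. Elementwise product with the kernel and sum: 0·-2 + 0·-2 + 11·1 + 11·1 + 0·3 + 14·3 + 20·1.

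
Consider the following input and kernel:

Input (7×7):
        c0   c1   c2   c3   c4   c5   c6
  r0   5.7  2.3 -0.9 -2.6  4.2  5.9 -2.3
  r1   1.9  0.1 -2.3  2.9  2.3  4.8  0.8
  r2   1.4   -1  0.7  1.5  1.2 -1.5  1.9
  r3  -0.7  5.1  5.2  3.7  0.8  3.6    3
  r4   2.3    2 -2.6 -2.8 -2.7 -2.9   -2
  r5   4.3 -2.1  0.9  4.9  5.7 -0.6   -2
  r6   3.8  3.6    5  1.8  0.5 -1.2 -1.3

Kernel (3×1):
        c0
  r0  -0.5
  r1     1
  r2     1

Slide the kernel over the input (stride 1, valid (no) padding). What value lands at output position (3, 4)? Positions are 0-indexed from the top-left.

The receptive field on the input at this output position is [0.8 / -2.7 / 5.7]. Elementwise product with the kernel and sum: 0.8·-0.5 + -2.7·1 + 5.7·1.

2.6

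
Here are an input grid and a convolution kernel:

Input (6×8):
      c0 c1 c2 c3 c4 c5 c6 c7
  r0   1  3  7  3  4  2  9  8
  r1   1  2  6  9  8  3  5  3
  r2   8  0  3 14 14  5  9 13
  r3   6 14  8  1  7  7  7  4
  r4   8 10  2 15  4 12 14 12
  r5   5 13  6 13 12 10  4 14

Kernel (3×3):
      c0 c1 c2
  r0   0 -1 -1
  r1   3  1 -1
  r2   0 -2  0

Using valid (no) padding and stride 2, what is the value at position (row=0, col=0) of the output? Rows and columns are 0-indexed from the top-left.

The receptive field on the input at this output position is [1 3 7 / 1 2 6 / 8 0 3]. Elementwise product with the kernel and sum: 3·-1 + 7·-1 + 1·3 + 2·1 + 6·-1 + 0·-2.

-11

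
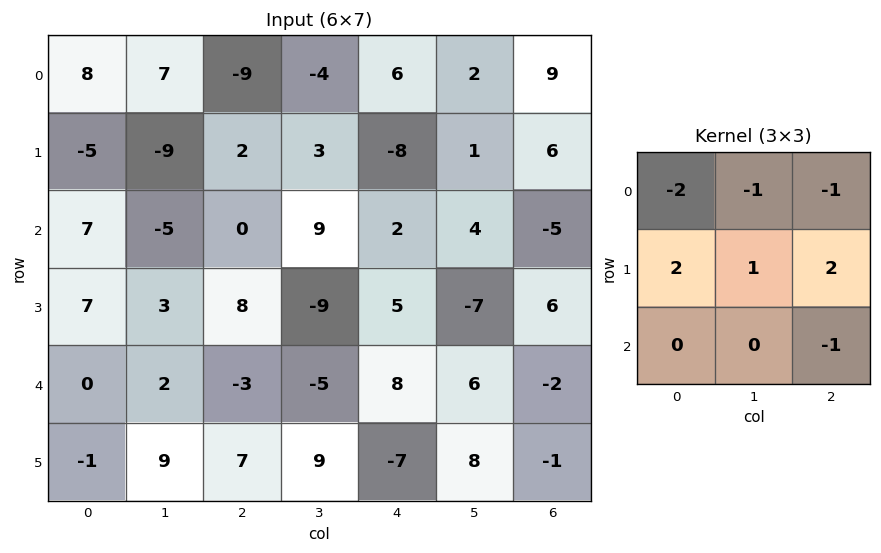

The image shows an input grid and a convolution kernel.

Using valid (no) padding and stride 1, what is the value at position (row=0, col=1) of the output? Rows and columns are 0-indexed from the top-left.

The receptive field on the input at this output position is [7 -9 -4 / -9 2 3 / -5 0 9]. Elementwise product with the kernel and sum: 7·-2 + -9·-1 + -4·-1 + -9·2 + 2·1 + 3·2 + 9·-1.

-20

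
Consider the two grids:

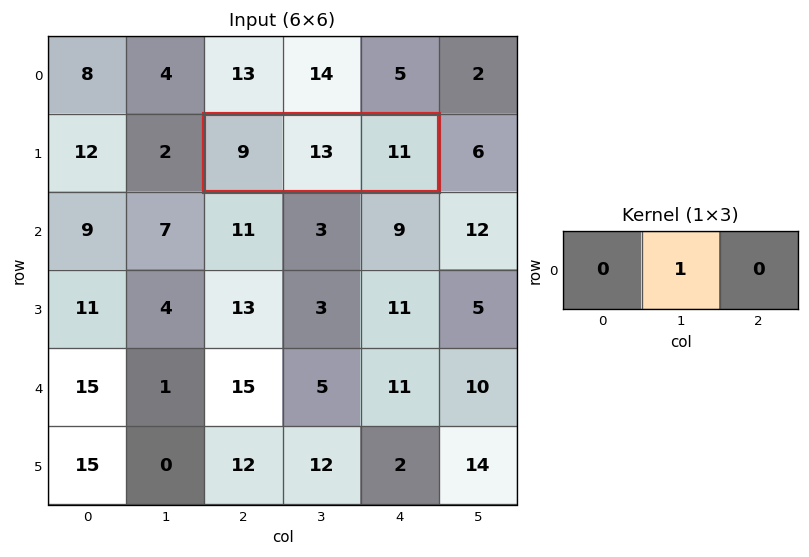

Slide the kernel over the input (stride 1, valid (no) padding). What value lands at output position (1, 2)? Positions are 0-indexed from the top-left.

13

The receptive field on the input at this output position is [9 13 11]. Elementwise product with the kernel and sum: 13·1.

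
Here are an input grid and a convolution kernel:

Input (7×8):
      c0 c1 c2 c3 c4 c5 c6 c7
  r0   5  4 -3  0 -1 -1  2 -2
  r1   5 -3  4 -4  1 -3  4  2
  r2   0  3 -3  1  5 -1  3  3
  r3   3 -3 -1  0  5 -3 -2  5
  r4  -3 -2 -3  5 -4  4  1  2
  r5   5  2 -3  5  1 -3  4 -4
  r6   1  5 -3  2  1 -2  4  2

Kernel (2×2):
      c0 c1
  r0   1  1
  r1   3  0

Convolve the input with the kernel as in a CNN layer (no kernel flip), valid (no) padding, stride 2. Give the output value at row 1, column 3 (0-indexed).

The receptive field on the input at this output position is [3 3 / -2 5]. Elementwise product with the kernel and sum: 3·1 + 3·1 + -2·3.

0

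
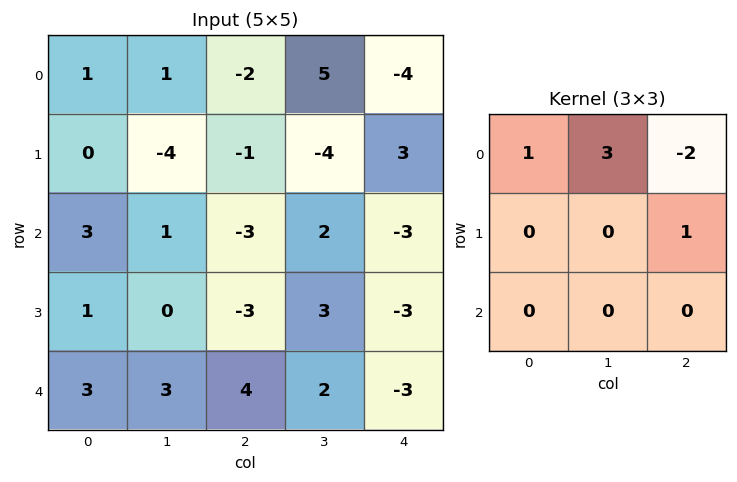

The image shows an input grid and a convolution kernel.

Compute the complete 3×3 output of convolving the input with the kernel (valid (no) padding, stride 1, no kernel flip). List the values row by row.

Output[0,0]: The receptive field on the input at this output position is [1 1 -2 / 0 -4 -1 / 3 1 -3]. Elementwise product with the kernel and sum: 1·1 + 1·3 + -2·-2 + -1·1.
Output[0,1]: The receptive field on the input at this output position is [1 -2 5 / -4 -1 -4 / 1 -3 2]. Elementwise product with the kernel and sum: 1·1 + -2·3 + 5·-2 + -4·1.

7 -19 24
-13 3 -22
9 -9 6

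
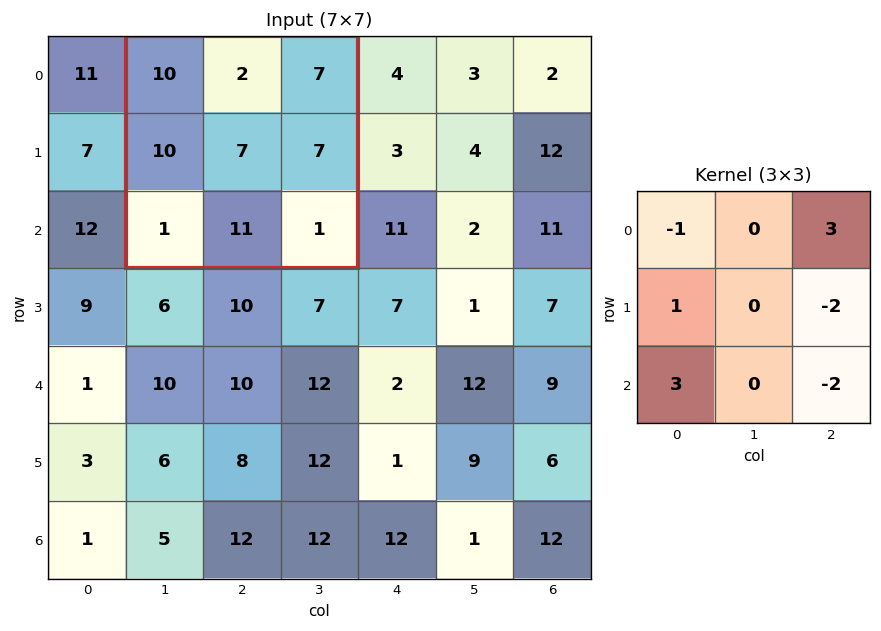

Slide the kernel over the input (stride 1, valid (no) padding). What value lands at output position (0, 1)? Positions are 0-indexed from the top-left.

8

The receptive field on the input at this output position is [10 2 7 / 10 7 7 / 1 11 1]. Elementwise product with the kernel and sum: 10·-1 + 7·3 + 10·1 + 7·-2 + 1·3 + 1·-2.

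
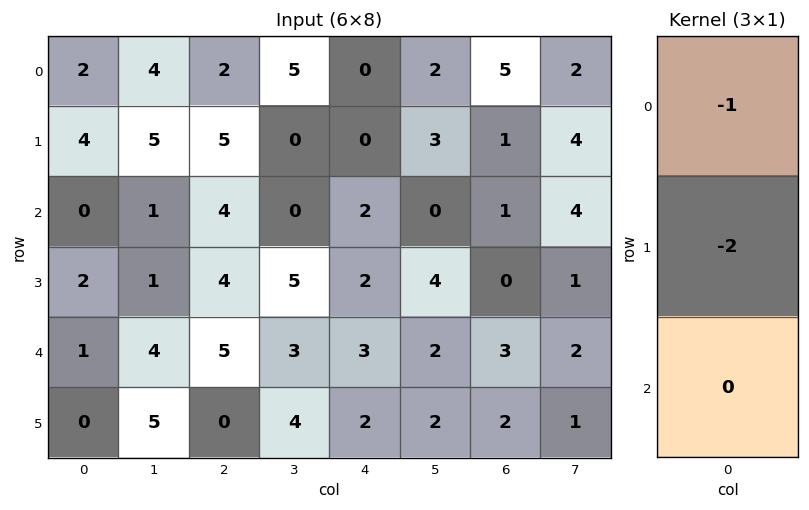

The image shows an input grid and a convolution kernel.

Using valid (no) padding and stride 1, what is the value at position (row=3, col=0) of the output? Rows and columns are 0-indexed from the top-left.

-4

The receptive field on the input at this output position is [2 / 1 / 0]. Elementwise product with the kernel and sum: 2·-1 + 1·-2.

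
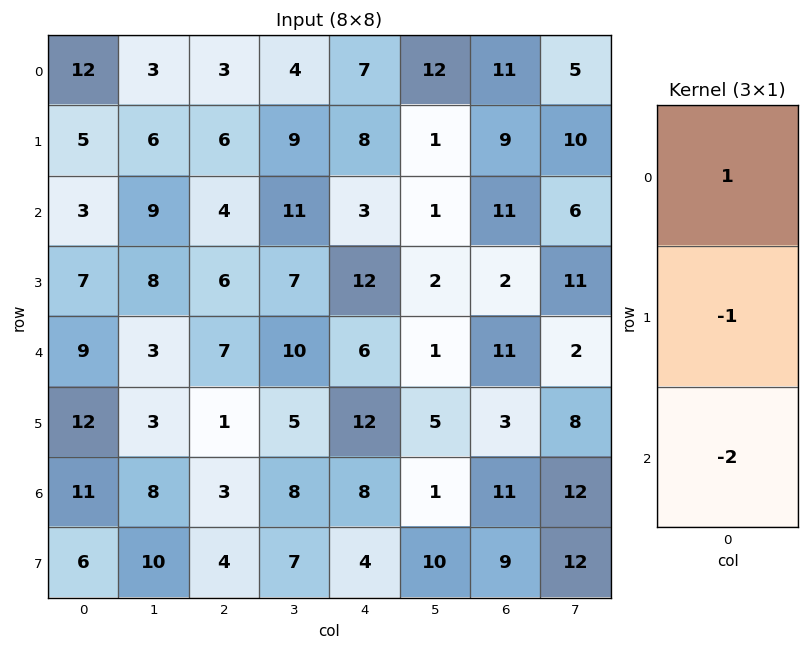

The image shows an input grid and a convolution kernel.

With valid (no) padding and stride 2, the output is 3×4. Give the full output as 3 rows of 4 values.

1 -11 -7 -20
-22 -16 -21 -13
-25 0 -22 -14

Output[0,0]: The receptive field on the input at this output position is [12 / 5 / 3]. Elementwise product with the kernel and sum: 12·1 + 5·-1 + 3·-2.
Output[0,1]: The receptive field on the input at this output position is [3 / 6 / 4]. Elementwise product with the kernel and sum: 3·1 + 6·-1 + 4·-2.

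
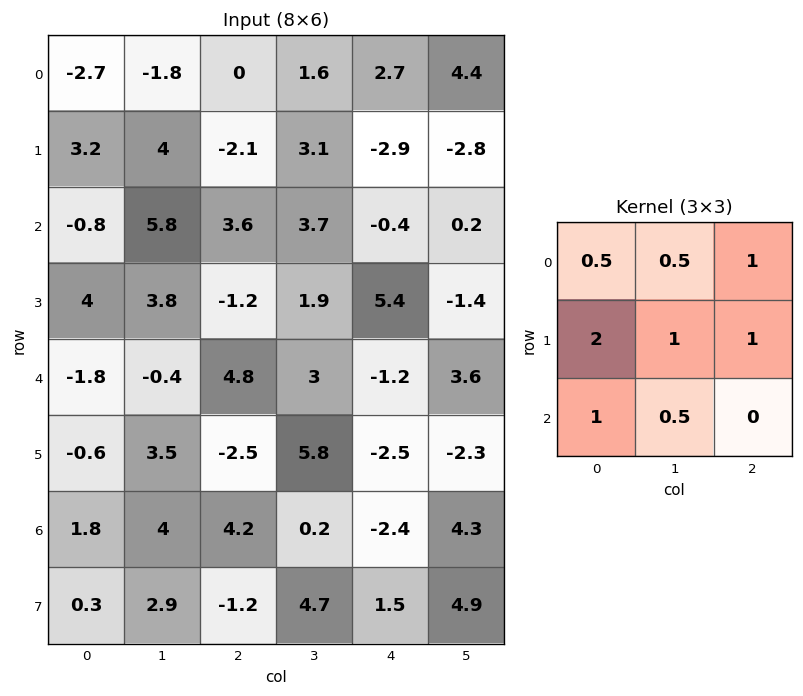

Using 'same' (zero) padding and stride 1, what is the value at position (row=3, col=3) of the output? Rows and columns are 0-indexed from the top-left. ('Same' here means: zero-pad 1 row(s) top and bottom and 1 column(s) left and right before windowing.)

14.45

The receptive field on the zero-padded input at this output position is [3.6 3.7 -0.4 / -1.2 1.9 5.4 / 4.8 3 -1.2]. Elementwise product with the kernel and sum: 3.6·0.5 + 3.7·0.5 + -0.4·1 + -1.2·2 + 1.9·1 + 5.4·1 + 4.8·1 + 3·0.5.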